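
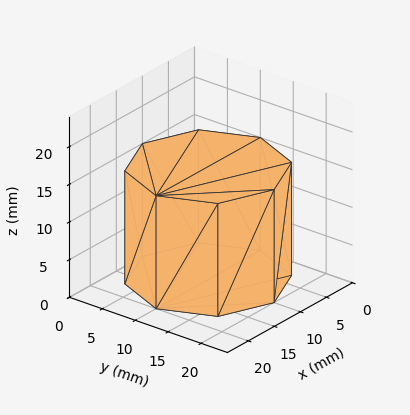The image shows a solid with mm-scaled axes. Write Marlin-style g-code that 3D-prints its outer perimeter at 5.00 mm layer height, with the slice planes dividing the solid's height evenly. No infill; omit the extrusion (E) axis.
Reading the render: the shape is a regular 8-sided prism (a cylinder approximated with 8 flat sides), circumscribed radius ≈ 10 mm, height ≈ 15 mm (dimensions read to the nearest mm from the axis ticks). For the g-code, the solid's height is divided into equal slices at the stated Δz and each level perimeter traced with G1 moves after a G0 lift.

; perimeter-only toolpath
G21 ; units = mm
G90 ; absolute positioning
G28 ; home
; layer 1
G0 Z5.00
G0 X20.00 Y10.00
G1 X17.07 Y17.07
G1 X10.00 Y20.00
G1 X2.93 Y17.07
G1 X0.00 Y10.00
G1 X2.93 Y2.93
G1 X10.00 Y0.00
G1 X17.07 Y2.93
G1 X20.00 Y10.00
; layer 2
G0 Z10.00
G0 X20.00 Y10.00
G1 X17.07 Y17.07
G1 X10.00 Y20.00
G1 X2.93 Y17.07
G1 X0.00 Y10.00
G1 X2.93 Y2.93
G1 X10.00 Y0.00
G1 X17.07 Y2.93
G1 X20.00 Y10.00
; layer 3
G0 Z15.00
G0 X20.00 Y10.00
G1 X17.07 Y17.07
G1 X10.00 Y20.00
G1 X2.93 Y17.07
G1 X0.00 Y10.00
G1 X2.93 Y2.93
G1 X10.00 Y0.00
G1 X17.07 Y2.93
G1 X20.00 Y10.00
M2 ; end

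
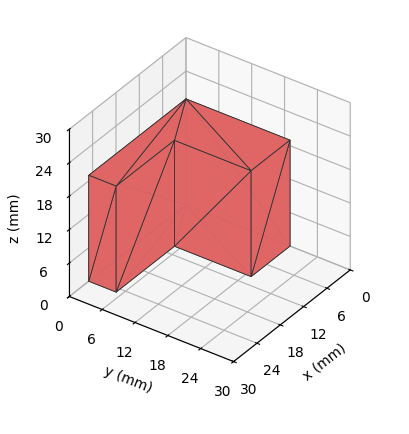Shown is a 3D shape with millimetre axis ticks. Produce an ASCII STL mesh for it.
Reading the render: the shape is an L-shaped prism: outer 25 × 19 mm, arm thicknesses ≈ 5 mm (horizontal) and 10 mm (vertical), extruded 19 mm in z (dimensions read to the nearest mm from the axis ticks). For the STL, each face is triangulated and given an outward normal.

solid part
  facet normal 0.0000 0.0000 -1.0000
    outer loop
      vertex 25.000 5.000 0.000
      vertex 25.000 0.000 0.000
      vertex 0.000 0.000 0.000
    endloop
  endfacet
  facet normal 0.0000 0.0000 -1.0000
    outer loop
      vertex 10.000 5.000 0.000
      vertex 25.000 5.000 0.000
      vertex 0.000 0.000 0.000
    endloop
  endfacet
  facet normal 0.0000 0.0000 -1.0000
    outer loop
      vertex 10.000 19.000 0.000
      vertex 10.000 5.000 0.000
      vertex 0.000 0.000 0.000
    endloop
  endfacet
  facet normal 0.0000 0.0000 -1.0000
    outer loop
      vertex 0.000 19.000 0.000
      vertex 10.000 19.000 0.000
      vertex 0.000 0.000 0.000
    endloop
  endfacet
  facet normal 0.0000 0.0000 1.0000
    outer loop
      vertex 0.000 0.000 19.000
      vertex 25.000 0.000 19.000
      vertex 25.000 5.000 19.000
    endloop
  endfacet
  facet normal 0.0000 0.0000 1.0000
    outer loop
      vertex 0.000 0.000 19.000
      vertex 25.000 5.000 19.000
      vertex 10.000 5.000 19.000
    endloop
  endfacet
  facet normal 0.0000 0.0000 1.0000
    outer loop
      vertex 0.000 0.000 19.000
      vertex 10.000 5.000 19.000
      vertex 10.000 19.000 19.000
    endloop
  endfacet
  facet normal 0.0000 0.0000 1.0000
    outer loop
      vertex 0.000 0.000 19.000
      vertex 10.000 19.000 19.000
      vertex 0.000 19.000 19.000
    endloop
  endfacet
  facet normal 0.0000 -1.0000 0.0000
    outer loop
      vertex 0.000 0.000 0.000
      vertex 25.000 0.000 0.000
      vertex 25.000 0.000 19.000
    endloop
  endfacet
  facet normal 0.0000 -1.0000 0.0000
    outer loop
      vertex 0.000 0.000 0.000
      vertex 25.000 0.000 19.000
      vertex 0.000 0.000 19.000
    endloop
  endfacet
  facet normal 1.0000 0.0000 0.0000
    outer loop
      vertex 25.000 0.000 0.000
      vertex 25.000 5.000 0.000
      vertex 25.000 5.000 19.000
    endloop
  endfacet
  facet normal 1.0000 0.0000 0.0000
    outer loop
      vertex 25.000 0.000 0.000
      vertex 25.000 5.000 19.000
      vertex 25.000 0.000 19.000
    endloop
  endfacet
  facet normal 0.0000 1.0000 0.0000
    outer loop
      vertex 25.000 5.000 0.000
      vertex 10.000 5.000 0.000
      vertex 10.000 5.000 19.000
    endloop
  endfacet
  facet normal 0.0000 1.0000 0.0000
    outer loop
      vertex 25.000 5.000 0.000
      vertex 10.000 5.000 19.000
      vertex 25.000 5.000 19.000
    endloop
  endfacet
  facet normal 1.0000 0.0000 0.0000
    outer loop
      vertex 10.000 5.000 0.000
      vertex 10.000 19.000 0.000
      vertex 10.000 19.000 19.000
    endloop
  endfacet
  facet normal 1.0000 0.0000 0.0000
    outer loop
      vertex 10.000 5.000 0.000
      vertex 10.000 19.000 19.000
      vertex 10.000 5.000 19.000
    endloop
  endfacet
  facet normal 0.0000 1.0000 0.0000
    outer loop
      vertex 10.000 19.000 0.000
      vertex 0.000 19.000 0.000
      vertex 0.000 19.000 19.000
    endloop
  endfacet
  facet normal 0.0000 1.0000 0.0000
    outer loop
      vertex 10.000 19.000 0.000
      vertex 0.000 19.000 19.000
      vertex 10.000 19.000 19.000
    endloop
  endfacet
  facet normal -1.0000 0.0000 0.0000
    outer loop
      vertex 0.000 19.000 0.000
      vertex 0.000 0.000 0.000
      vertex 0.000 0.000 19.000
    endloop
  endfacet
  facet normal -1.0000 0.0000 0.0000
    outer loop
      vertex 0.000 19.000 0.000
      vertex 0.000 0.000 19.000
      vertex 0.000 19.000 19.000
    endloop
  endfacet
endsolid part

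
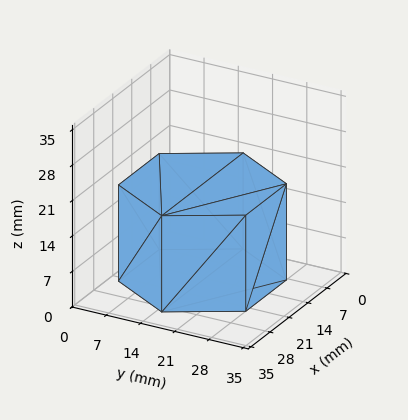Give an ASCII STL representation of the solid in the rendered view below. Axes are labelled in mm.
Reading the render: the shape is a regular 6-sided prism (a cylinder approximated with 6 flat sides), circumscribed radius ≈ 15 mm, height ≈ 19 mm (dimensions read to the nearest mm from the axis ticks). For the STL, each face is triangulated and given an outward normal.

solid part
  facet normal 0.0000 0.0000 -1.0000
    outer loop
      vertex 7.5 28.0 0.0
      vertex 22.5 28.0 0.0
      vertex 30.0 15.0 0.0
    endloop
  endfacet
  facet normal 0.0000 0.0000 -1.0000
    outer loop
      vertex 0.0 15.0 0.0
      vertex 7.5 28.0 0.0
      vertex 30.0 15.0 0.0
    endloop
  endfacet
  facet normal 0.0000 0.0000 -1.0000
    outer loop
      vertex 7.5 2.0 0.0
      vertex 0.0 15.0 0.0
      vertex 30.0 15.0 0.0
    endloop
  endfacet
  facet normal 0.0000 0.0000 -1.0000
    outer loop
      vertex 22.5 2.0 0.0
      vertex 7.5 2.0 0.0
      vertex 30.0 15.0 0.0
    endloop
  endfacet
  facet normal 0.0000 0.0000 1.0000
    outer loop
      vertex 30.0 15.0 19.0
      vertex 22.5 28.0 19.0
      vertex 7.5 28.0 19.0
    endloop
  endfacet
  facet normal 0.0000 0.0000 1.0000
    outer loop
      vertex 30.0 15.0 19.0
      vertex 7.5 28.0 19.0
      vertex 0.0 15.0 19.0
    endloop
  endfacet
  facet normal 0.0000 0.0000 1.0000
    outer loop
      vertex 30.0 15.0 19.0
      vertex 0.0 15.0 19.0
      vertex 7.5 2.0 19.0
    endloop
  endfacet
  facet normal 0.0000 0.0000 1.0000
    outer loop
      vertex 30.0 15.0 19.0
      vertex 7.5 2.0 19.0
      vertex 22.5 2.0 19.0
    endloop
  endfacet
  facet normal 0.8662 0.4997 0.0000
    outer loop
      vertex 30.0 15.0 0.0
      vertex 22.5 28.0 0.0
      vertex 22.5 28.0 19.0
    endloop
  endfacet
  facet normal 0.8662 0.4997 0.0000
    outer loop
      vertex 30.0 15.0 0.0
      vertex 22.5 28.0 19.0
      vertex 30.0 15.0 19.0
    endloop
  endfacet
  facet normal 0.0000 1.0000 0.0000
    outer loop
      vertex 22.5 28.0 0.0
      vertex 7.5 28.0 0.0
      vertex 7.5 28.0 19.0
    endloop
  endfacet
  facet normal 0.0000 1.0000 0.0000
    outer loop
      vertex 22.5 28.0 0.0
      vertex 7.5 28.0 19.0
      vertex 22.5 28.0 19.0
    endloop
  endfacet
  facet normal -0.8662 0.4997 0.0000
    outer loop
      vertex 7.5 28.0 0.0
      vertex 0.0 15.0 0.0
      vertex 0.0 15.0 19.0
    endloop
  endfacet
  facet normal -0.8662 0.4997 0.0000
    outer loop
      vertex 7.5 28.0 0.0
      vertex 0.0 15.0 19.0
      vertex 7.5 28.0 19.0
    endloop
  endfacet
  facet normal -0.8662 -0.4997 0.0000
    outer loop
      vertex 0.0 15.0 0.0
      vertex 7.5 2.0 0.0
      vertex 7.5 2.0 19.0
    endloop
  endfacet
  facet normal -0.8662 -0.4997 0.0000
    outer loop
      vertex 0.0 15.0 0.0
      vertex 7.5 2.0 19.0
      vertex 0.0 15.0 19.0
    endloop
  endfacet
  facet normal 0.0000 -1.0000 0.0000
    outer loop
      vertex 7.5 2.0 0.0
      vertex 22.5 2.0 0.0
      vertex 22.5 2.0 19.0
    endloop
  endfacet
  facet normal 0.0000 -1.0000 0.0000
    outer loop
      vertex 7.5 2.0 0.0
      vertex 22.5 2.0 19.0
      vertex 7.5 2.0 19.0
    endloop
  endfacet
  facet normal 0.8662 -0.4997 0.0000
    outer loop
      vertex 22.5 2.0 0.0
      vertex 30.0 15.0 0.0
      vertex 30.0 15.0 19.0
    endloop
  endfacet
  facet normal 0.8662 -0.4997 0.0000
    outer loop
      vertex 22.5 2.0 0.0
      vertex 30.0 15.0 19.0
      vertex 22.5 2.0 19.0
    endloop
  endfacet
endsolid part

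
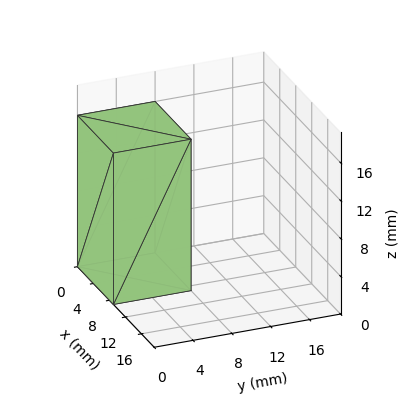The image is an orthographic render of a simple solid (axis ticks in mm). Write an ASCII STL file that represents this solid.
Reading the render: the shape is a rectangular box, roughly 9 × 8 mm footprint and 16 mm tall (dimensions read to the nearest mm from the axis ticks). For the STL, each face is triangulated and given an outward normal.

solid part
  facet normal 0.0000 0.0000 -1.0000
    outer loop
      vertex 9.000 8.000 0.000
      vertex 9.000 0.000 0.000
      vertex 0.000 0.000 0.000
    endloop
  endfacet
  facet normal 0.0000 0.0000 -1.0000
    outer loop
      vertex 0.000 8.000 0.000
      vertex 9.000 8.000 0.000
      vertex 0.000 0.000 0.000
    endloop
  endfacet
  facet normal 0.0000 0.0000 1.0000
    outer loop
      vertex 0.000 0.000 16.000
      vertex 9.000 0.000 16.000
      vertex 9.000 8.000 16.000
    endloop
  endfacet
  facet normal 0.0000 0.0000 1.0000
    outer loop
      vertex 0.000 0.000 16.000
      vertex 9.000 8.000 16.000
      vertex 0.000 8.000 16.000
    endloop
  endfacet
  facet normal 0.0000 -1.0000 0.0000
    outer loop
      vertex 0.000 0.000 0.000
      vertex 9.000 0.000 0.000
      vertex 9.000 0.000 16.000
    endloop
  endfacet
  facet normal 0.0000 -1.0000 0.0000
    outer loop
      vertex 0.000 0.000 0.000
      vertex 9.000 0.000 16.000
      vertex 0.000 0.000 16.000
    endloop
  endfacet
  facet normal 0.0000 1.0000 0.0000
    outer loop
      vertex 9.000 8.000 16.000
      vertex 9.000 8.000 0.000
      vertex 0.000 8.000 0.000
    endloop
  endfacet
  facet normal 0.0000 1.0000 0.0000
    outer loop
      vertex 0.000 8.000 16.000
      vertex 9.000 8.000 16.000
      vertex 0.000 8.000 0.000
    endloop
  endfacet
  facet normal -1.0000 0.0000 0.0000
    outer loop
      vertex 0.000 8.000 16.000
      vertex 0.000 8.000 0.000
      vertex 0.000 0.000 0.000
    endloop
  endfacet
  facet normal -1.0000 0.0000 0.0000
    outer loop
      vertex 0.000 0.000 16.000
      vertex 0.000 8.000 16.000
      vertex 0.000 0.000 0.000
    endloop
  endfacet
  facet normal 1.0000 0.0000 0.0000
    outer loop
      vertex 9.000 0.000 0.000
      vertex 9.000 8.000 0.000
      vertex 9.000 8.000 16.000
    endloop
  endfacet
  facet normal 1.0000 0.0000 0.0000
    outer loop
      vertex 9.000 0.000 0.000
      vertex 9.000 8.000 16.000
      vertex 9.000 0.000 16.000
    endloop
  endfacet
endsolid part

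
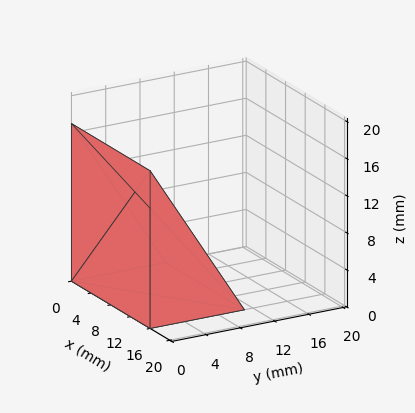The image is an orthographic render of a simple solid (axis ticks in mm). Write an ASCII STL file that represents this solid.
Reading the render: the shape is a wedge (ramp): 16 × 11 mm base, rising to 17 mm along the y=0 edge and sloping linearly to z=0 at y=11 (dimensions read to the nearest mm from the axis ticks). For the STL, each face is triangulated and given an outward normal.

solid part
  facet normal 0.0000 0.0000 -1.0000
    outer loop
      vertex 16.000 11.000 0.000
      vertex 16.000 0.000 0.000
      vertex 0.000 0.000 0.000
    endloop
  endfacet
  facet normal 0.0000 0.0000 -1.0000
    outer loop
      vertex 0.000 11.000 0.000
      vertex 16.000 11.000 0.000
      vertex 0.000 0.000 0.000
    endloop
  endfacet
  facet normal 0.0000 -1.0000 0.0000
    outer loop
      vertex 0.000 0.000 0.000
      vertex 16.000 0.000 0.000
      vertex 16.000 0.000 17.000
    endloop
  endfacet
  facet normal 0.0000 -1.0000 0.0000
    outer loop
      vertex 0.000 0.000 0.000
      vertex 16.000 0.000 17.000
      vertex 0.000 0.000 17.000
    endloop
  endfacet
  facet normal 0.0000 0.8396 0.5433
    outer loop
      vertex 0.000 0.000 17.000
      vertex 16.000 0.000 17.000
      vertex 16.000 11.000 0.000
    endloop
  endfacet
  facet normal 0.0000 0.8396 0.5433
    outer loop
      vertex 0.000 0.000 17.000
      vertex 16.000 11.000 0.000
      vertex 0.000 11.000 0.000
    endloop
  endfacet
  facet normal -1.0000 0.0000 0.0000
    outer loop
      vertex 0.000 0.000 17.000
      vertex 0.000 11.000 0.000
      vertex 0.000 0.000 0.000
    endloop
  endfacet
  facet normal 1.0000 0.0000 0.0000
    outer loop
      vertex 16.000 0.000 0.000
      vertex 16.000 11.000 0.000
      vertex 16.000 0.000 17.000
    endloop
  endfacet
endsolid part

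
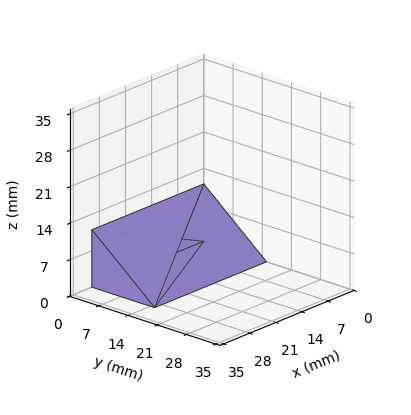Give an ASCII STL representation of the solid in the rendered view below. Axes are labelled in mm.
Reading the render: the shape is a wedge (ramp): 30 × 15 mm base, rising to 11 mm along the y=0 edge and sloping linearly to z=0 at y=15 (dimensions read to the nearest mm from the axis ticks). For the STL, each face is triangulated and given an outward normal.

solid part
  facet normal 0.0000 0.0000 -1.0000
    outer loop
      vertex 30.00 15.00 0.00
      vertex 30.00 0.00 0.00
      vertex 0.00 0.00 0.00
    endloop
  endfacet
  facet normal 0.0000 0.0000 -1.0000
    outer loop
      vertex 0.00 15.00 0.00
      vertex 30.00 15.00 0.00
      vertex 0.00 0.00 0.00
    endloop
  endfacet
  facet normal 0.0000 -1.0000 0.0000
    outer loop
      vertex 0.00 0.00 0.00
      vertex 30.00 0.00 0.00
      vertex 30.00 0.00 11.00
    endloop
  endfacet
  facet normal 0.0000 -1.0000 0.0000
    outer loop
      vertex 0.00 0.00 0.00
      vertex 30.00 0.00 11.00
      vertex 0.00 0.00 11.00
    endloop
  endfacet
  facet normal 0.0000 0.5914 0.8064
    outer loop
      vertex 0.00 0.00 11.00
      vertex 30.00 0.00 11.00
      vertex 30.00 15.00 0.00
    endloop
  endfacet
  facet normal 0.0000 0.5914 0.8064
    outer loop
      vertex 0.00 0.00 11.00
      vertex 30.00 15.00 0.00
      vertex 0.00 15.00 0.00
    endloop
  endfacet
  facet normal -1.0000 0.0000 0.0000
    outer loop
      vertex 0.00 0.00 11.00
      vertex 0.00 15.00 0.00
      vertex 0.00 0.00 0.00
    endloop
  endfacet
  facet normal 1.0000 0.0000 0.0000
    outer loop
      vertex 30.00 0.00 0.00
      vertex 30.00 15.00 0.00
      vertex 30.00 0.00 11.00
    endloop
  endfacet
endsolid part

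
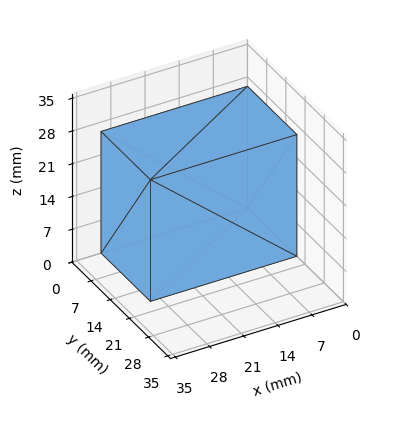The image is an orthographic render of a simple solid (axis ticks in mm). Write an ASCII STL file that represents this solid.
Reading the render: the shape is a rectangular box, roughly 30 × 18 mm footprint and 26 mm tall (dimensions read to the nearest mm from the axis ticks). For the STL, each face is triangulated and given an outward normal.

solid part
  facet normal 0.0000 0.0000 -1.0000
    outer loop
      vertex 30.000 18.000 0.000
      vertex 30.000 0.000 0.000
      vertex 0.000 0.000 0.000
    endloop
  endfacet
  facet normal 0.0000 0.0000 -1.0000
    outer loop
      vertex 0.000 18.000 0.000
      vertex 30.000 18.000 0.000
      vertex 0.000 0.000 0.000
    endloop
  endfacet
  facet normal 0.0000 0.0000 1.0000
    outer loop
      vertex 0.000 0.000 26.000
      vertex 30.000 0.000 26.000
      vertex 30.000 18.000 26.000
    endloop
  endfacet
  facet normal 0.0000 0.0000 1.0000
    outer loop
      vertex 0.000 0.000 26.000
      vertex 30.000 18.000 26.000
      vertex 0.000 18.000 26.000
    endloop
  endfacet
  facet normal 0.0000 -1.0000 0.0000
    outer loop
      vertex 0.000 0.000 0.000
      vertex 30.000 0.000 0.000
      vertex 30.000 0.000 26.000
    endloop
  endfacet
  facet normal 0.0000 -1.0000 0.0000
    outer loop
      vertex 0.000 0.000 0.000
      vertex 30.000 0.000 26.000
      vertex 0.000 0.000 26.000
    endloop
  endfacet
  facet normal 0.0000 1.0000 0.0000
    outer loop
      vertex 30.000 18.000 26.000
      vertex 30.000 18.000 0.000
      vertex 0.000 18.000 0.000
    endloop
  endfacet
  facet normal 0.0000 1.0000 0.0000
    outer loop
      vertex 0.000 18.000 26.000
      vertex 30.000 18.000 26.000
      vertex 0.000 18.000 0.000
    endloop
  endfacet
  facet normal -1.0000 0.0000 0.0000
    outer loop
      vertex 0.000 18.000 26.000
      vertex 0.000 18.000 0.000
      vertex 0.000 0.000 0.000
    endloop
  endfacet
  facet normal -1.0000 0.0000 0.0000
    outer loop
      vertex 0.000 0.000 26.000
      vertex 0.000 18.000 26.000
      vertex 0.000 0.000 0.000
    endloop
  endfacet
  facet normal 1.0000 0.0000 0.0000
    outer loop
      vertex 30.000 0.000 0.000
      vertex 30.000 18.000 0.000
      vertex 30.000 18.000 26.000
    endloop
  endfacet
  facet normal 1.0000 0.0000 0.0000
    outer loop
      vertex 30.000 0.000 0.000
      vertex 30.000 18.000 26.000
      vertex 30.000 0.000 26.000
    endloop
  endfacet
endsolid part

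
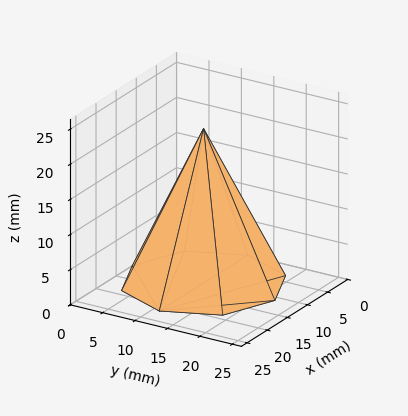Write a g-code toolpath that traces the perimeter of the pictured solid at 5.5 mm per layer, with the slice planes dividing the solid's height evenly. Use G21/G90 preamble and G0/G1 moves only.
Reading the render: the shape is a regular 8-sided pyramid, base circumscribed radius ≈ 11 mm, apex at z ≈ 22 mm (dimensions read to the nearest mm from the axis ticks). For the g-code, the solid's height is divided into equal slices at the stated Δz and each level perimeter traced with G1 moves after a G0 lift.

; perimeter-only toolpath
G21 ; units = mm
G90 ; absolute positioning
G28 ; home
; layer 1
G0 Z5.5
G0 X19.2 Y11.0
G1 X16.9 Y16.9
G1 X11.0 Y19.2
G1 X5.2 Y16.9
G1 X2.8 Y11.0
G1 X5.2 Y5.2
G1 X11.0 Y2.8
G1 X16.9 Y5.2
G1 X19.2 Y11.0
; layer 2
G0 Z11.0
G0 X16.5 Y11.0
G1 X14.9 Y14.9
G1 X11.0 Y16.5
G1 X7.1 Y14.9
G1 X5.5 Y11.0
G1 X7.1 Y7.1
G1 X11.0 Y5.5
G1 X14.9 Y7.1
G1 X16.5 Y11.0
; layer 3
G0 Z16.5
G0 X13.8 Y11.0
G1 X12.9 Y12.9
G1 X11.0 Y13.8
G1 X9.1 Y12.9
G1 X8.2 Y11.0
G1 X9.1 Y9.1
G1 X11.0 Y8.2
G1 X12.9 Y9.1
G1 X13.8 Y11.0
M2 ; end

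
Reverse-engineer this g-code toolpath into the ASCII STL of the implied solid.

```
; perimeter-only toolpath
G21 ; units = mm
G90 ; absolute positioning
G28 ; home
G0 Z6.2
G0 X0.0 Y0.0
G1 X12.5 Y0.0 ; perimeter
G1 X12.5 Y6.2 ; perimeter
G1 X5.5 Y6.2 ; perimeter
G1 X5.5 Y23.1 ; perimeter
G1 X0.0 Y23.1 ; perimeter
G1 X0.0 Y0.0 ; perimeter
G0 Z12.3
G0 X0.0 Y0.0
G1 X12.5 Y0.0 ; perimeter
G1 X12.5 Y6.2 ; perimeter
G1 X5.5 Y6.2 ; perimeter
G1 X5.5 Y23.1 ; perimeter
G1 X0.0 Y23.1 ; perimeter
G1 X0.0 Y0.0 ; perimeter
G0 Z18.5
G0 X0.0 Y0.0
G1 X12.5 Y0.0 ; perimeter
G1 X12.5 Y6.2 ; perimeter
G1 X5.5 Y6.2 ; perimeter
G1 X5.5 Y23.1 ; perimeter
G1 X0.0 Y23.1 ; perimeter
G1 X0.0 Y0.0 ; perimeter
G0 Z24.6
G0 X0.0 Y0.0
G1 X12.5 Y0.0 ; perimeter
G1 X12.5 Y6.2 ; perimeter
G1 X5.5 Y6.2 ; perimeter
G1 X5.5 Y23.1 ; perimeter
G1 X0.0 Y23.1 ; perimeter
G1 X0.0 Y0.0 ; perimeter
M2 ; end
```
solid part
  facet normal 0.0000 0.0000 -1.0000
    outer loop
      vertex 12.5 6.2 0.0
      vertex 12.5 0.0 0.0
      vertex 0.0 0.0 0.0
    endloop
  endfacet
  facet normal 0.0000 0.0000 -1.0000
    outer loop
      vertex 5.5 6.2 0.0
      vertex 12.5 6.2 0.0
      vertex 0.0 0.0 0.0
    endloop
  endfacet
  facet normal 0.0000 0.0000 -1.0000
    outer loop
      vertex 5.5 23.1 0.0
      vertex 5.5 6.2 0.0
      vertex 0.0 0.0 0.0
    endloop
  endfacet
  facet normal 0.0000 0.0000 -1.0000
    outer loop
      vertex 0.0 23.1 0.0
      vertex 5.5 23.1 0.0
      vertex 0.0 0.0 0.0
    endloop
  endfacet
  facet normal 0.0000 0.0000 1.0000
    outer loop
      vertex 0.0 0.0 24.6
      vertex 12.5 0.0 24.6
      vertex 12.5 6.2 24.6
    endloop
  endfacet
  facet normal 0.0000 0.0000 1.0000
    outer loop
      vertex 0.0 0.0 24.6
      vertex 12.5 6.2 24.6
      vertex 5.5 6.2 24.6
    endloop
  endfacet
  facet normal 0.0000 0.0000 1.0000
    outer loop
      vertex 0.0 0.0 24.6
      vertex 5.5 6.2 24.6
      vertex 5.5 23.1 24.6
    endloop
  endfacet
  facet normal 0.0000 0.0000 1.0000
    outer loop
      vertex 0.0 0.0 24.6
      vertex 5.5 23.1 24.6
      vertex 0.0 23.1 24.6
    endloop
  endfacet
  facet normal 0.0000 -1.0000 0.0000
    outer loop
      vertex 0.0 0.0 0.0
      vertex 12.5 0.0 0.0
      vertex 12.5 0.0 24.6
    endloop
  endfacet
  facet normal 0.0000 -1.0000 0.0000
    outer loop
      vertex 0.0 0.0 0.0
      vertex 12.5 0.0 24.6
      vertex 0.0 0.0 24.6
    endloop
  endfacet
  facet normal 1.0000 0.0000 0.0000
    outer loop
      vertex 12.5 0.0 0.0
      vertex 12.5 6.2 0.0
      vertex 12.5 6.2 24.6
    endloop
  endfacet
  facet normal 1.0000 0.0000 0.0000
    outer loop
      vertex 12.5 0.0 0.0
      vertex 12.5 6.2 24.6
      vertex 12.5 0.0 24.6
    endloop
  endfacet
  facet normal 0.0000 1.0000 0.0000
    outer loop
      vertex 12.5 6.2 0.0
      vertex 5.5 6.2 0.0
      vertex 5.5 6.2 24.6
    endloop
  endfacet
  facet normal 0.0000 1.0000 0.0000
    outer loop
      vertex 12.5 6.2 0.0
      vertex 5.5 6.2 24.6
      vertex 12.5 6.2 24.6
    endloop
  endfacet
  facet normal 1.0000 0.0000 0.0000
    outer loop
      vertex 5.5 6.2 0.0
      vertex 5.5 23.1 0.0
      vertex 5.5 23.1 24.6
    endloop
  endfacet
  facet normal 1.0000 0.0000 0.0000
    outer loop
      vertex 5.5 6.2 0.0
      vertex 5.5 23.1 24.6
      vertex 5.5 6.2 24.6
    endloop
  endfacet
  facet normal 0.0000 1.0000 0.0000
    outer loop
      vertex 5.5 23.1 0.0
      vertex 0.0 23.1 0.0
      vertex 0.0 23.1 24.6
    endloop
  endfacet
  facet normal 0.0000 1.0000 0.0000
    outer loop
      vertex 5.5 23.1 0.0
      vertex 0.0 23.1 24.6
      vertex 5.5 23.1 24.6
    endloop
  endfacet
  facet normal -1.0000 0.0000 0.0000
    outer loop
      vertex 0.0 23.1 0.0
      vertex 0.0 0.0 0.0
      vertex 0.0 0.0 24.6
    endloop
  endfacet
  facet normal -1.0000 0.0000 0.0000
    outer loop
      vertex 0.0 23.1 0.0
      vertex 0.0 0.0 24.6
      vertex 0.0 23.1 24.6
    endloop
  endfacet
endsolid part

The G0 Z moves step by Δz≈6.2 mm. Every layer's G1 loop is the same polygon, so the solid is a straight extrusion of it from z=0 to z≈24.6. Closing with flat bottom and top caps and triangulating gives 20 facets — an L-shaped prism: outer 12.5 × 23.1 mm, arm thicknesses ≈ 6.2 mm (horizontal) and 5.5 mm (vertical), extruded 24.6 mm in z.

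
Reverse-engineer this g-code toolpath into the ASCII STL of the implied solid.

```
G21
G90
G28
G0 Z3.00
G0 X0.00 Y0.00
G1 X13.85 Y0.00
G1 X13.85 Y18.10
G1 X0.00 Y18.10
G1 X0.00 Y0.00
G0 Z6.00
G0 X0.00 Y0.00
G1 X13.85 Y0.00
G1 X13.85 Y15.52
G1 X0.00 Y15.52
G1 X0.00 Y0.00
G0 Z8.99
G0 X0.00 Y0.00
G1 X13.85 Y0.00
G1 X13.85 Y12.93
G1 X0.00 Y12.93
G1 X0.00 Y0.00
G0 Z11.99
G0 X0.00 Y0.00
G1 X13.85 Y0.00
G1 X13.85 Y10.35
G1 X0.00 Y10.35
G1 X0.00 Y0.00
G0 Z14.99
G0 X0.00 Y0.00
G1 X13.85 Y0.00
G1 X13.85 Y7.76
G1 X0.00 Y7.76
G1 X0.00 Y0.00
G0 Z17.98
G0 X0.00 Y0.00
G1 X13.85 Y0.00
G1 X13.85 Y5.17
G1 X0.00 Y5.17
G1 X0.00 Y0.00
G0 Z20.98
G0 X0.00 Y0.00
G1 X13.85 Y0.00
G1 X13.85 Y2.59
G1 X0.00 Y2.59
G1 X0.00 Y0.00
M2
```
solid part
  facet normal 0.0000 0.0000 -1.0000
    outer loop
      vertex 13.85 20.69 0.00
      vertex 13.85 0.00 0.00
      vertex 0.00 0.00 0.00
    endloop
  endfacet
  facet normal 0.0000 0.0000 -1.0000
    outer loop
      vertex 0.00 20.69 0.00
      vertex 13.85 20.69 0.00
      vertex 0.00 0.00 0.00
    endloop
  endfacet
  facet normal 0.0000 -1.0000 0.0000
    outer loop
      vertex 0.00 0.00 0.00
      vertex 13.85 0.00 0.00
      vertex 13.85 0.00 23.98
    endloop
  endfacet
  facet normal 0.0000 -1.0000 0.0000
    outer loop
      vertex 0.00 0.00 0.00
      vertex 13.85 0.00 23.98
      vertex 0.00 0.00 23.98
    endloop
  endfacet
  facet normal 0.0000 0.7571 0.6533
    outer loop
      vertex 0.00 0.00 23.98
      vertex 13.85 0.00 23.98
      vertex 13.85 20.69 0.00
    endloop
  endfacet
  facet normal 0.0000 0.7571 0.6533
    outer loop
      vertex 0.00 0.00 23.98
      vertex 13.85 20.69 0.00
      vertex 0.00 20.69 0.00
    endloop
  endfacet
  facet normal -1.0000 0.0000 0.0000
    outer loop
      vertex 0.00 0.00 23.98
      vertex 0.00 20.69 0.00
      vertex 0.00 0.00 0.00
    endloop
  endfacet
  facet normal 1.0000 0.0000 0.0000
    outer loop
      vertex 13.85 0.00 0.00
      vertex 13.85 20.69 0.00
      vertex 13.85 0.00 23.98
    endloop
  endfacet
endsolid part

The G0 Z moves step by Δz≈3.00 mm. The G1 loops shrink linearly with z, so the solid tapers from its base footprint up to z≈24. Closing with a flat bottom cap and the tapered top and triangulating gives 8 facets — a wedge (ramp): 13.8 × 20.7 mm base, rising to 24 mm along the y=0 edge and sloping linearly to z=0 at y=20.7.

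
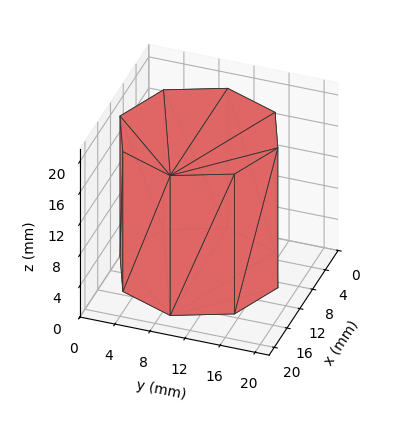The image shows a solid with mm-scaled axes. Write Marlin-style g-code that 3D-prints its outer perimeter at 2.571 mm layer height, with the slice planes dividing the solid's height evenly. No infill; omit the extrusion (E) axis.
Reading the render: the shape is a regular 8-sided prism (a cylinder approximated with 8 flat sides), circumscribed radius ≈ 9 mm, height ≈ 18 mm (dimensions read to the nearest mm from the axis ticks). For the g-code, the solid's height is divided into equal slices at the stated Δz and each level perimeter traced with G1 moves after a G0 lift.

; perimeter-only toolpath
G21 ; units = mm
G90 ; absolute positioning
G28 ; home
; layer 1
G0 Z2.571
G0 X18.000 Y9.000
G1 X15.364 Y15.364
G1 X9.000 Y18.000
G1 X2.636 Y15.364
G1 X0.000 Y9.000
G1 X2.636 Y2.636
G1 X9.000 Y0.000
G1 X15.364 Y2.636
G1 X18.000 Y9.000
; layer 2
G0 Z5.143
G0 X18.000 Y9.000
G1 X15.364 Y15.364
G1 X9.000 Y18.000
G1 X2.636 Y15.364
G1 X0.000 Y9.000
G1 X2.636 Y2.636
G1 X9.000 Y0.000
G1 X15.364 Y2.636
G1 X18.000 Y9.000
; layer 3
G0 Z7.714
G0 X18.000 Y9.000
G1 X15.364 Y15.364
G1 X9.000 Y18.000
G1 X2.636 Y15.364
G1 X0.000 Y9.000
G1 X2.636 Y2.636
G1 X9.000 Y0.000
G1 X15.364 Y2.636
G1 X18.000 Y9.000
; layer 4
G0 Z10.286
G0 X18.000 Y9.000
G1 X15.364 Y15.364
G1 X9.000 Y18.000
G1 X2.636 Y15.364
G1 X0.000 Y9.000
G1 X2.636 Y2.636
G1 X9.000 Y0.000
G1 X15.364 Y2.636
G1 X18.000 Y9.000
; layer 5
G0 Z12.857
G0 X18.000 Y9.000
G1 X15.364 Y15.364
G1 X9.000 Y18.000
G1 X2.636 Y15.364
G1 X0.000 Y9.000
G1 X2.636 Y2.636
G1 X9.000 Y0.000
G1 X15.364 Y2.636
G1 X18.000 Y9.000
; layer 6
G0 Z15.429
G0 X18.000 Y9.000
G1 X15.364 Y15.364
G1 X9.000 Y18.000
G1 X2.636 Y15.364
G1 X0.000 Y9.000
G1 X2.636 Y2.636
G1 X9.000 Y0.000
G1 X15.364 Y2.636
G1 X18.000 Y9.000
; layer 7
G0 Z18.000
G0 X18.000 Y9.000
G1 X15.364 Y15.364
G1 X9.000 Y18.000
G1 X2.636 Y15.364
G1 X0.000 Y9.000
G1 X2.636 Y2.636
G1 X9.000 Y0.000
G1 X15.364 Y2.636
G1 X18.000 Y9.000
M2 ; end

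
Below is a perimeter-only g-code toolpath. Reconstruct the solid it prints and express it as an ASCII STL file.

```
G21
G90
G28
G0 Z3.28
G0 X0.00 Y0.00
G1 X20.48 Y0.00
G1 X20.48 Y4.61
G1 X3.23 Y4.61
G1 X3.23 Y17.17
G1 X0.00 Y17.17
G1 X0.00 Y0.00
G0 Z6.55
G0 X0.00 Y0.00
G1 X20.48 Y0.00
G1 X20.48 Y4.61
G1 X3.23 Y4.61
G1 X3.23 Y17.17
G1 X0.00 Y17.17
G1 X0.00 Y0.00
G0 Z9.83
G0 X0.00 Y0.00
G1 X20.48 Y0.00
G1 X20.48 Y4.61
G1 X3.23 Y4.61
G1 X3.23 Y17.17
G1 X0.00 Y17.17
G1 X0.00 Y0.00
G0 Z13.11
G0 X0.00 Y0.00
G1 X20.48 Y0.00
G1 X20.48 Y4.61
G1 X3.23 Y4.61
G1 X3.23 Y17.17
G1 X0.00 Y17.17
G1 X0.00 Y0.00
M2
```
solid part
  facet normal 0.0000 0.0000 -1.0000
    outer loop
      vertex 20.48 4.61 0.00
      vertex 20.48 0.00 0.00
      vertex 0.00 0.00 0.00
    endloop
  endfacet
  facet normal 0.0000 0.0000 -1.0000
    outer loop
      vertex 3.23 4.61 0.00
      vertex 20.48 4.61 0.00
      vertex 0.00 0.00 0.00
    endloop
  endfacet
  facet normal 0.0000 0.0000 -1.0000
    outer loop
      vertex 3.23 17.17 0.00
      vertex 3.23 4.61 0.00
      vertex 0.00 0.00 0.00
    endloop
  endfacet
  facet normal 0.0000 0.0000 -1.0000
    outer loop
      vertex 0.00 17.17 0.00
      vertex 3.23 17.17 0.00
      vertex 0.00 0.00 0.00
    endloop
  endfacet
  facet normal 0.0000 0.0000 1.0000
    outer loop
      vertex 0.00 0.00 13.11
      vertex 20.48 0.00 13.11
      vertex 20.48 4.61 13.11
    endloop
  endfacet
  facet normal 0.0000 0.0000 1.0000
    outer loop
      vertex 0.00 0.00 13.11
      vertex 20.48 4.61 13.11
      vertex 3.23 4.61 13.11
    endloop
  endfacet
  facet normal 0.0000 0.0000 1.0000
    outer loop
      vertex 0.00 0.00 13.11
      vertex 3.23 4.61 13.11
      vertex 3.23 17.17 13.11
    endloop
  endfacet
  facet normal 0.0000 0.0000 1.0000
    outer loop
      vertex 0.00 0.00 13.11
      vertex 3.23 17.17 13.11
      vertex 0.00 17.17 13.11
    endloop
  endfacet
  facet normal 0.0000 -1.0000 0.0000
    outer loop
      vertex 0.00 0.00 0.00
      vertex 20.48 0.00 0.00
      vertex 20.48 0.00 13.11
    endloop
  endfacet
  facet normal 0.0000 -1.0000 0.0000
    outer loop
      vertex 0.00 0.00 0.00
      vertex 20.48 0.00 13.11
      vertex 0.00 0.00 13.11
    endloop
  endfacet
  facet normal 1.0000 0.0000 0.0000
    outer loop
      vertex 20.48 0.00 0.00
      vertex 20.48 4.61 0.00
      vertex 20.48 4.61 13.11
    endloop
  endfacet
  facet normal 1.0000 0.0000 0.0000
    outer loop
      vertex 20.48 0.00 0.00
      vertex 20.48 4.61 13.11
      vertex 20.48 0.00 13.11
    endloop
  endfacet
  facet normal 0.0000 1.0000 0.0000
    outer loop
      vertex 20.48 4.61 0.00
      vertex 3.23 4.61 0.00
      vertex 3.23 4.61 13.11
    endloop
  endfacet
  facet normal 0.0000 1.0000 0.0000
    outer loop
      vertex 20.48 4.61 0.00
      vertex 3.23 4.61 13.11
      vertex 20.48 4.61 13.11
    endloop
  endfacet
  facet normal 1.0000 0.0000 0.0000
    outer loop
      vertex 3.23 4.61 0.00
      vertex 3.23 17.17 0.00
      vertex 3.23 17.17 13.11
    endloop
  endfacet
  facet normal 1.0000 0.0000 0.0000
    outer loop
      vertex 3.23 4.61 0.00
      vertex 3.23 17.17 13.11
      vertex 3.23 4.61 13.11
    endloop
  endfacet
  facet normal 0.0000 1.0000 0.0000
    outer loop
      vertex 3.23 17.17 0.00
      vertex 0.00 17.17 0.00
      vertex 0.00 17.17 13.11
    endloop
  endfacet
  facet normal 0.0000 1.0000 0.0000
    outer loop
      vertex 3.23 17.17 0.00
      vertex 0.00 17.17 13.11
      vertex 3.23 17.17 13.11
    endloop
  endfacet
  facet normal -1.0000 0.0000 0.0000
    outer loop
      vertex 0.00 17.17 0.00
      vertex 0.00 0.00 0.00
      vertex 0.00 0.00 13.11
    endloop
  endfacet
  facet normal -1.0000 0.0000 0.0000
    outer loop
      vertex 0.00 17.17 0.00
      vertex 0.00 0.00 13.11
      vertex 0.00 17.17 13.11
    endloop
  endfacet
endsolid part

The G0 Z moves step by Δz≈3.28 mm. Every layer's G1 loop is the same polygon, so the solid is a straight extrusion of it from z=0 to z≈13.1. Closing with flat bottom and top caps and triangulating gives 20 facets — an L-shaped prism: outer 20.5 × 17.2 mm, arm thicknesses ≈ 4.61 mm (horizontal) and 3.23 mm (vertical), extruded 13.1 mm in z.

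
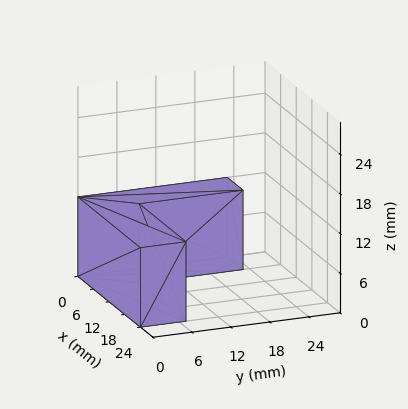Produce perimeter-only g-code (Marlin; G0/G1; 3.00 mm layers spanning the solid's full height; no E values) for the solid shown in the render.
Reading the render: the shape is an L-shaped prism: outer 24 × 23 mm, arm thicknesses ≈ 7 mm (horizontal) and 6 mm (vertical), extruded 12 mm in z (dimensions read to the nearest mm from the axis ticks). For the g-code, the solid's height is divided into equal slices at the stated Δz and each level perimeter traced with G1 moves after a G0 lift.

; perimeter-only toolpath
G21 ; units = mm
G90 ; absolute positioning
G28 ; home
; layer 1
G0 Z3.00
G0 X0.00 Y0.00
G1 X24.00 Y0.00
G1 X24.00 Y7.00
G1 X6.00 Y7.00
G1 X6.00 Y23.00
G1 X0.00 Y23.00
G1 X0.00 Y0.00
; layer 2
G0 Z6.00
G0 X0.00 Y0.00
G1 X24.00 Y0.00
G1 X24.00 Y7.00
G1 X6.00 Y7.00
G1 X6.00 Y23.00
G1 X0.00 Y23.00
G1 X0.00 Y0.00
; layer 3
G0 Z9.00
G0 X0.00 Y0.00
G1 X24.00 Y0.00
G1 X24.00 Y7.00
G1 X6.00 Y7.00
G1 X6.00 Y23.00
G1 X0.00 Y23.00
G1 X0.00 Y0.00
; layer 4
G0 Z12.00
G0 X0.00 Y0.00
G1 X24.00 Y0.00
G1 X24.00 Y7.00
G1 X6.00 Y7.00
G1 X6.00 Y23.00
G1 X0.00 Y23.00
G1 X0.00 Y0.00
M2 ; end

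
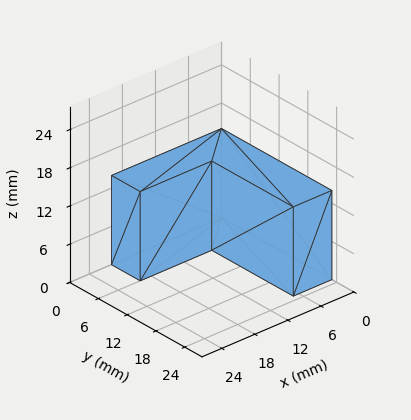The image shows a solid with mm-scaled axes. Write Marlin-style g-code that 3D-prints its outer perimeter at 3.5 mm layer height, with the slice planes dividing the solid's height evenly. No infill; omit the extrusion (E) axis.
Reading the render: the shape is an L-shaped prism: outer 20 × 23 mm, arm thicknesses ≈ 6 mm (horizontal) and 7 mm (vertical), extruded 14 mm in z (dimensions read to the nearest mm from the axis ticks). For the g-code, the solid's height is divided into equal slices at the stated Δz and each level perimeter traced with G1 moves after a G0 lift.

; perimeter-only toolpath
G21 ; units = mm
G90 ; absolute positioning
G28 ; home
; layer 1
G0 Z3.5
G0 X0.0 Y0.0
G1 X20.0 Y0.0
G1 X20.0 Y6.0
G1 X7.0 Y6.0
G1 X7.0 Y23.0
G1 X0.0 Y23.0
G1 X0.0 Y0.0
; layer 2
G0 Z7.0
G0 X0.0 Y0.0
G1 X20.0 Y0.0
G1 X20.0 Y6.0
G1 X7.0 Y6.0
G1 X7.0 Y23.0
G1 X0.0 Y23.0
G1 X0.0 Y0.0
; layer 3
G0 Z10.5
G0 X0.0 Y0.0
G1 X20.0 Y0.0
G1 X20.0 Y6.0
G1 X7.0 Y6.0
G1 X7.0 Y23.0
G1 X0.0 Y23.0
G1 X0.0 Y0.0
; layer 4
G0 Z14.0
G0 X0.0 Y0.0
G1 X20.0 Y0.0
G1 X20.0 Y6.0
G1 X7.0 Y6.0
G1 X7.0 Y23.0
G1 X0.0 Y23.0
G1 X0.0 Y0.0
M2 ; end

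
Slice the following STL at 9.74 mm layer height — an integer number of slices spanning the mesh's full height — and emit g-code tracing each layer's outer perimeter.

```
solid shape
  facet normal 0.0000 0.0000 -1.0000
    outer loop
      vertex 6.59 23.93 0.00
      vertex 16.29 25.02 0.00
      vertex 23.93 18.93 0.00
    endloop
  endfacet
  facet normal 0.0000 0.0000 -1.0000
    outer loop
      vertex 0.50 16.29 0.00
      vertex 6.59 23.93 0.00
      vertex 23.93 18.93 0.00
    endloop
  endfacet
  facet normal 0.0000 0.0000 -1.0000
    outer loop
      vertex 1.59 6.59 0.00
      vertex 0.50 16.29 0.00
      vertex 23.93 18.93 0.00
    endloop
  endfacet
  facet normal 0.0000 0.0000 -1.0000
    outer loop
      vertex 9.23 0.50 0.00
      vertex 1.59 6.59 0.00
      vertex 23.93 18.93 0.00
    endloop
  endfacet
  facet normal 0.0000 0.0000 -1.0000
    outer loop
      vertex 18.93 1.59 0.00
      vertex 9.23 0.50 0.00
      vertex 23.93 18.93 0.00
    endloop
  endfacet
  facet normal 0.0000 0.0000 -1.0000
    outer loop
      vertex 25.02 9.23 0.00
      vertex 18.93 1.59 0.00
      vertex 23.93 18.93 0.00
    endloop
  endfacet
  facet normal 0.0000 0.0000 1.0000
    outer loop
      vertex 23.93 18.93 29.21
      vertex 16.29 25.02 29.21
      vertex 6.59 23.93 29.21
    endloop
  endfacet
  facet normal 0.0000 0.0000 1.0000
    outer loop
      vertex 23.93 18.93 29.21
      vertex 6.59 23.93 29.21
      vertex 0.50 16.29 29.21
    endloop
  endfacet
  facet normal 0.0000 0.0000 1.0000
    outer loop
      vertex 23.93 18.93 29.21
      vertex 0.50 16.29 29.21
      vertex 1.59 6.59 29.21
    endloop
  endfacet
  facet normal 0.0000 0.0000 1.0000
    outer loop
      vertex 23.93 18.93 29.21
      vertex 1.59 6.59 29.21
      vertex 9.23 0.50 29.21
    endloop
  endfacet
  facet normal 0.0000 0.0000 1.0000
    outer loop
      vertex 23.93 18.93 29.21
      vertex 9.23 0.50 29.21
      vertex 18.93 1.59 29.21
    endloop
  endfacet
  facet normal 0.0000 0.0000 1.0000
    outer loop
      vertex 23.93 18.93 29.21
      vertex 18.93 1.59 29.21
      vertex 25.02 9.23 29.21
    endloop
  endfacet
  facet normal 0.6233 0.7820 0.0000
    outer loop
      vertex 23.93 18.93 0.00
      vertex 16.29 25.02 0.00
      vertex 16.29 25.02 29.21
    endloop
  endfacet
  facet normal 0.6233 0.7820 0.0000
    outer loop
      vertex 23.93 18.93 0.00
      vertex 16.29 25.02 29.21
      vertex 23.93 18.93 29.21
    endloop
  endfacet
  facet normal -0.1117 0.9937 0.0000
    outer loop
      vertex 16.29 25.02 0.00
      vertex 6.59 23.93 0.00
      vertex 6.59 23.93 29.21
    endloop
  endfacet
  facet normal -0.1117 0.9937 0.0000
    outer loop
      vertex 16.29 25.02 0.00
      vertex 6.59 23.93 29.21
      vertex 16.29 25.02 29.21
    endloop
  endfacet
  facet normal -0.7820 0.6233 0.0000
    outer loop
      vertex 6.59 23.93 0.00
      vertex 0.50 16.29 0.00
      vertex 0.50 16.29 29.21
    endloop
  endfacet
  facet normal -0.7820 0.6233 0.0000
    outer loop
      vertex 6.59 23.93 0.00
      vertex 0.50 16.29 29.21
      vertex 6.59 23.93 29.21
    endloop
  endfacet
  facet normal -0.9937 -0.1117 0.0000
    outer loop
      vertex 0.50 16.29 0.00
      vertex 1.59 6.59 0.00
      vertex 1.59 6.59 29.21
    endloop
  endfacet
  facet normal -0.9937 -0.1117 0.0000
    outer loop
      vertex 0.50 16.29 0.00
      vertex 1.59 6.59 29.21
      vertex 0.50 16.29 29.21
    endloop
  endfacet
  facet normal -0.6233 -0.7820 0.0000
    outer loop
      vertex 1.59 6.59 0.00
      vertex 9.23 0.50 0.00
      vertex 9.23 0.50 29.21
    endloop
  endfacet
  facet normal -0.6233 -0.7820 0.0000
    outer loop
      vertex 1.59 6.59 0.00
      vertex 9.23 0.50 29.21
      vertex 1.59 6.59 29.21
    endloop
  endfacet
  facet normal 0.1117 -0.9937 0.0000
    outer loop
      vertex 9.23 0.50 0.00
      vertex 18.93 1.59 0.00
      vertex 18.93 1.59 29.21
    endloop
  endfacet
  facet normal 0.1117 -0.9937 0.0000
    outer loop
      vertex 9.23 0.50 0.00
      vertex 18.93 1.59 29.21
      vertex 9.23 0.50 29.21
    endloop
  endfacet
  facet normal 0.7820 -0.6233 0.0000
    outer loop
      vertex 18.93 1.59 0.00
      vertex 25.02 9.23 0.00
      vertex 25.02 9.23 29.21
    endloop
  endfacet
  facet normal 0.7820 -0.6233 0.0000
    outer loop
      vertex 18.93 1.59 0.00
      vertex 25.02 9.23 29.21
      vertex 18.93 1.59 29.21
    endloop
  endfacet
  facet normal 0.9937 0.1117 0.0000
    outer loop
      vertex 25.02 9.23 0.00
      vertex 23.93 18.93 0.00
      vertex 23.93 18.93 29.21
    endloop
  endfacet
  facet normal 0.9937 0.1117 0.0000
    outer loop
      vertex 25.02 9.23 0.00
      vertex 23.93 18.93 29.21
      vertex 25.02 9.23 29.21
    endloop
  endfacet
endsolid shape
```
; perimeter-only toolpath
G21 ; units = mm
G90 ; absolute positioning
G28 ; home
; layer 1
G0 Z9.74
G0 X23.93 Y18.93
G1 X16.29 Y25.02
G1 X6.59 Y23.93
G1 X0.50 Y16.29
G1 X1.59 Y6.59
G1 X9.23 Y0.50
G1 X18.93 Y1.59
G1 X25.02 Y9.23
G1 X23.93 Y18.93
; layer 2
G0 Z19.47
G0 X23.93 Y18.93
G1 X16.29 Y25.02
G1 X6.59 Y23.93
G1 X0.50 Y16.29
G1 X1.59 Y6.59
G1 X9.23 Y0.50
G1 X18.93 Y1.59
G1 X25.02 Y9.23
G1 X23.93 Y18.93
; layer 3
G0 Z29.21
G0 X23.93 Y18.93
G1 X16.29 Y25.02
G1 X6.59 Y23.93
G1 X0.50 Y16.29
G1 X1.59 Y6.59
G1 X9.23 Y0.50
G1 X18.93 Y1.59
G1 X25.02 Y9.23
G1 X23.93 Y18.93
M2 ; end

The solid is a regular 8-sided prism (a cylinder approximated with 8 flat sides), circumscribed radius ≈ 12.8 mm, height ≈ 29.2 mm. Slicing at Δz = 9.74 mm — 3 equal slices spanning the solid's height, so layer i sits at z = i·h/3 — gives 3 non-empty perimeters. Each is a 8-segment closed polygon; G0 lifts to the layer z and rapids to the start vertex, then G1 traces the edges.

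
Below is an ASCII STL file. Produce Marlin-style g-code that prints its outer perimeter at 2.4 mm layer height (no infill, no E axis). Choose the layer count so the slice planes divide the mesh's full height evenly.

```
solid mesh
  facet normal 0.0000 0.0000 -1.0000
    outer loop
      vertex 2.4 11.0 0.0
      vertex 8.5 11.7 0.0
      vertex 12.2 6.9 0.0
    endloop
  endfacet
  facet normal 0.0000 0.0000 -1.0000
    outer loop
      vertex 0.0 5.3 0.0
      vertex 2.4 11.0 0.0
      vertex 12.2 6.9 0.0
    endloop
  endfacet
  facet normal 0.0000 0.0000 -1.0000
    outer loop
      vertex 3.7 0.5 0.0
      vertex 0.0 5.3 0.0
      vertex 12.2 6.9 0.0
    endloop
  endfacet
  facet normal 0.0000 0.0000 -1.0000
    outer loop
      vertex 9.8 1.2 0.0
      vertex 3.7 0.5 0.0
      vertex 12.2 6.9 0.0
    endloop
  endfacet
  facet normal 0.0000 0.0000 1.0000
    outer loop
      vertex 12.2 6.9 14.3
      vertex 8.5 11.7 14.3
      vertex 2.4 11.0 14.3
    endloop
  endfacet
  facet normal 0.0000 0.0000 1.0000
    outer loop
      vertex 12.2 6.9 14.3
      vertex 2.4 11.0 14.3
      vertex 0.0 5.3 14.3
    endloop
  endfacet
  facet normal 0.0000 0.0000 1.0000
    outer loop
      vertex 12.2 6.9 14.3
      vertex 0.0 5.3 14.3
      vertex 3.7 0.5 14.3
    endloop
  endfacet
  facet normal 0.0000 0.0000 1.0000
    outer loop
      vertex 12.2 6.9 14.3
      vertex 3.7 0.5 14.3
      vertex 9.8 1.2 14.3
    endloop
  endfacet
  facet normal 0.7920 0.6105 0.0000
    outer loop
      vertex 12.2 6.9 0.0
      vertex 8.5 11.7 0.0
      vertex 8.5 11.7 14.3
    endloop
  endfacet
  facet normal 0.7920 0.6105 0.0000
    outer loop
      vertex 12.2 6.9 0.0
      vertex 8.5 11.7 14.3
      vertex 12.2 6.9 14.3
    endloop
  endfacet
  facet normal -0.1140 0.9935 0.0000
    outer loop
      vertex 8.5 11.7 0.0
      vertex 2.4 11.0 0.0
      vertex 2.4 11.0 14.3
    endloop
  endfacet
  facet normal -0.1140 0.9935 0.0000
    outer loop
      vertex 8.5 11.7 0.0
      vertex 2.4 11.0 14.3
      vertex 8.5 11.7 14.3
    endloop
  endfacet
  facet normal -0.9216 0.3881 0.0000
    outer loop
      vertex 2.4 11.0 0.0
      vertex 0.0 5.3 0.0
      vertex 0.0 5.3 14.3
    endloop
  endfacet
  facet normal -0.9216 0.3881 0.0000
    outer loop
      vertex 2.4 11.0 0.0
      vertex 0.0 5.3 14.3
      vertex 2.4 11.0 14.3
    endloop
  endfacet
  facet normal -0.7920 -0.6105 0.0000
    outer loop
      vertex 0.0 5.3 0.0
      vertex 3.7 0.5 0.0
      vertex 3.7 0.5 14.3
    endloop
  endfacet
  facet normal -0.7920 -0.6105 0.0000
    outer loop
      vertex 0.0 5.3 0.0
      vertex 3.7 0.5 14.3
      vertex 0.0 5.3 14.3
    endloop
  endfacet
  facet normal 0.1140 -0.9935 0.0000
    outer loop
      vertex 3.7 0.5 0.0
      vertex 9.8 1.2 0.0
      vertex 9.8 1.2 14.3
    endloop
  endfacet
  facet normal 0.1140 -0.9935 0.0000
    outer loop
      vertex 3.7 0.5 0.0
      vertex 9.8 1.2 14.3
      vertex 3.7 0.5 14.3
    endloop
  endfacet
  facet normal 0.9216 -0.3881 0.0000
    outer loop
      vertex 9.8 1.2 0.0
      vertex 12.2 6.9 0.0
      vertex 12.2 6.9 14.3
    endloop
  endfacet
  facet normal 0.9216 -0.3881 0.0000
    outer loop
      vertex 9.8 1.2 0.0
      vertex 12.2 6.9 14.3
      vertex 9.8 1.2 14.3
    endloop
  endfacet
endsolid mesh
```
; perimeter-only toolpath
G21 ; units = mm
G90 ; absolute positioning
G28 ; home
; layer 1
G0 Z2.4
G0 X12.2 Y6.9
G1 X8.5 Y11.7
G1 X2.4 Y11.0
G1 X0.0 Y5.3
G1 X3.7 Y0.5
G1 X9.8 Y1.2
G1 X12.2 Y6.9
; layer 2
G0 Z4.8
G0 X12.2 Y6.9
G1 X8.5 Y11.7
G1 X2.4 Y11.0
G1 X0.0 Y5.3
G1 X3.7 Y0.5
G1 X9.8 Y1.2
G1 X12.2 Y6.9
; layer 3
G0 Z7.2
G0 X12.2 Y6.9
G1 X8.5 Y11.7
G1 X2.4 Y11.0
G1 X0.0 Y5.3
G1 X3.7 Y0.5
G1 X9.8 Y1.2
G1 X12.2 Y6.9
; layer 4
G0 Z9.5
G0 X12.2 Y6.9
G1 X8.5 Y11.7
G1 X2.4 Y11.0
G1 X0.0 Y5.3
G1 X3.7 Y0.5
G1 X9.8 Y1.2
G1 X12.2 Y6.9
; layer 5
G0 Z11.9
G0 X12.2 Y6.9
G1 X8.5 Y11.7
G1 X2.4 Y11.0
G1 X0.0 Y5.3
G1 X3.7 Y0.5
G1 X9.8 Y1.2
G1 X12.2 Y6.9
; layer 6
G0 Z14.3
G0 X12.2 Y6.9
G1 X8.5 Y11.7
G1 X2.4 Y11.0
G1 X0.0 Y5.3
G1 X3.7 Y0.5
G1 X9.8 Y1.2
G1 X12.2 Y6.9
M2 ; end

The solid is a regular 6-sided prism (a cylinder approximated with 6 flat sides), circumscribed radius ≈ 6.1 mm, height ≈ 14.3 mm. Slicing at Δz = 2.4 mm — 6 equal slices spanning the solid's height, so layer i sits at z = i·h/6 — gives 6 non-empty perimeters. Each is a 6-segment closed polygon; G0 lifts to the layer z and rapids to the start vertex, then G1 traces the edges.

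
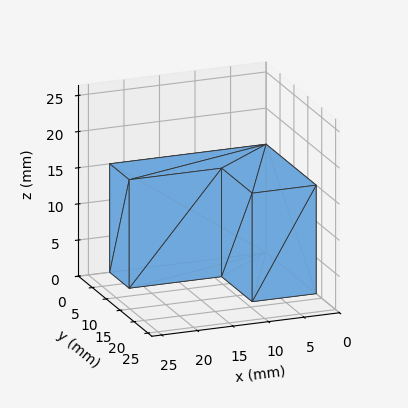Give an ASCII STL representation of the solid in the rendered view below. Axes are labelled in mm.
Reading the render: the shape is an L-shaped prism: outer 22 × 18 mm, arm thicknesses ≈ 7 mm (horizontal) and 9 mm (vertical), extruded 15 mm in z (dimensions read to the nearest mm from the axis ticks). For the STL, each face is triangulated and given an outward normal.

solid part
  facet normal 0.0000 0.0000 -1.0000
    outer loop
      vertex 22.0 7.0 0.0
      vertex 22.0 0.0 0.0
      vertex 0.0 0.0 0.0
    endloop
  endfacet
  facet normal 0.0000 0.0000 -1.0000
    outer loop
      vertex 9.0 7.0 0.0
      vertex 22.0 7.0 0.0
      vertex 0.0 0.0 0.0
    endloop
  endfacet
  facet normal 0.0000 0.0000 -1.0000
    outer loop
      vertex 9.0 18.0 0.0
      vertex 9.0 7.0 0.0
      vertex 0.0 0.0 0.0
    endloop
  endfacet
  facet normal 0.0000 0.0000 -1.0000
    outer loop
      vertex 0.0 18.0 0.0
      vertex 9.0 18.0 0.0
      vertex 0.0 0.0 0.0
    endloop
  endfacet
  facet normal 0.0000 0.0000 1.0000
    outer loop
      vertex 0.0 0.0 15.0
      vertex 22.0 0.0 15.0
      vertex 22.0 7.0 15.0
    endloop
  endfacet
  facet normal 0.0000 0.0000 1.0000
    outer loop
      vertex 0.0 0.0 15.0
      vertex 22.0 7.0 15.0
      vertex 9.0 7.0 15.0
    endloop
  endfacet
  facet normal 0.0000 0.0000 1.0000
    outer loop
      vertex 0.0 0.0 15.0
      vertex 9.0 7.0 15.0
      vertex 9.0 18.0 15.0
    endloop
  endfacet
  facet normal 0.0000 0.0000 1.0000
    outer loop
      vertex 0.0 0.0 15.0
      vertex 9.0 18.0 15.0
      vertex 0.0 18.0 15.0
    endloop
  endfacet
  facet normal 0.0000 -1.0000 0.0000
    outer loop
      vertex 0.0 0.0 0.0
      vertex 22.0 0.0 0.0
      vertex 22.0 0.0 15.0
    endloop
  endfacet
  facet normal 0.0000 -1.0000 0.0000
    outer loop
      vertex 0.0 0.0 0.0
      vertex 22.0 0.0 15.0
      vertex 0.0 0.0 15.0
    endloop
  endfacet
  facet normal 1.0000 0.0000 0.0000
    outer loop
      vertex 22.0 0.0 0.0
      vertex 22.0 7.0 0.0
      vertex 22.0 7.0 15.0
    endloop
  endfacet
  facet normal 1.0000 0.0000 0.0000
    outer loop
      vertex 22.0 0.0 0.0
      vertex 22.0 7.0 15.0
      vertex 22.0 0.0 15.0
    endloop
  endfacet
  facet normal 0.0000 1.0000 0.0000
    outer loop
      vertex 22.0 7.0 0.0
      vertex 9.0 7.0 0.0
      vertex 9.0 7.0 15.0
    endloop
  endfacet
  facet normal 0.0000 1.0000 0.0000
    outer loop
      vertex 22.0 7.0 0.0
      vertex 9.0 7.0 15.0
      vertex 22.0 7.0 15.0
    endloop
  endfacet
  facet normal 1.0000 0.0000 0.0000
    outer loop
      vertex 9.0 7.0 0.0
      vertex 9.0 18.0 0.0
      vertex 9.0 18.0 15.0
    endloop
  endfacet
  facet normal 1.0000 0.0000 0.0000
    outer loop
      vertex 9.0 7.0 0.0
      vertex 9.0 18.0 15.0
      vertex 9.0 7.0 15.0
    endloop
  endfacet
  facet normal 0.0000 1.0000 0.0000
    outer loop
      vertex 9.0 18.0 0.0
      vertex 0.0 18.0 0.0
      vertex 0.0 18.0 15.0
    endloop
  endfacet
  facet normal 0.0000 1.0000 0.0000
    outer loop
      vertex 9.0 18.0 0.0
      vertex 0.0 18.0 15.0
      vertex 9.0 18.0 15.0
    endloop
  endfacet
  facet normal -1.0000 0.0000 0.0000
    outer loop
      vertex 0.0 18.0 0.0
      vertex 0.0 0.0 0.0
      vertex 0.0 0.0 15.0
    endloop
  endfacet
  facet normal -1.0000 0.0000 0.0000
    outer loop
      vertex 0.0 18.0 0.0
      vertex 0.0 0.0 15.0
      vertex 0.0 18.0 15.0
    endloop
  endfacet
endsolid part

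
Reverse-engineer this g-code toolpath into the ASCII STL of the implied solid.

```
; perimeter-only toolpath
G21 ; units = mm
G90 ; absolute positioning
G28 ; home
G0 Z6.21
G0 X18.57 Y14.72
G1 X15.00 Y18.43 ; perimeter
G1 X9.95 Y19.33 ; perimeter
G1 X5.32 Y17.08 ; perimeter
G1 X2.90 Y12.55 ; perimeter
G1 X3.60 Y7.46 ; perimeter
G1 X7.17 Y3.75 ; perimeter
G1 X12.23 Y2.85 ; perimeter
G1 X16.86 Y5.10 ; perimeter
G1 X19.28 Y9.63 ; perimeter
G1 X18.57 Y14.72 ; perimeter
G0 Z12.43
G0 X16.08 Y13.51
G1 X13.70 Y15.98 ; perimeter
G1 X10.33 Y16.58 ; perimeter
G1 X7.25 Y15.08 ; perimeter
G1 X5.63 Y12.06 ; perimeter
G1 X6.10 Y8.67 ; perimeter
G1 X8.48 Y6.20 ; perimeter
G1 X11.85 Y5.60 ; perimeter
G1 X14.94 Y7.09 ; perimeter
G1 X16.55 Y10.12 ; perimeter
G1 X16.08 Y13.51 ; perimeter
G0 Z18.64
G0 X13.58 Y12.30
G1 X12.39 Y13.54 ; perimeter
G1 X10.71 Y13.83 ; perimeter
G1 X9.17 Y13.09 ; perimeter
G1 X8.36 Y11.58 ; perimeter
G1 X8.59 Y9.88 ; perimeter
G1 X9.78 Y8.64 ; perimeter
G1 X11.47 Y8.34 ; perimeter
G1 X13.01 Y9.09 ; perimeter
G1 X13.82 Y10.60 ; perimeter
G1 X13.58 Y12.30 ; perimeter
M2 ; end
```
solid part
  facet normal 0.0000 0.0000 -1.0000
    outer loop
      vertex 9.57 22.07 0.00
      vertex 16.31 20.87 0.00
      vertex 21.07 15.93 0.00
    endloop
  endfacet
  facet normal 0.0000 0.0000 -1.0000
    outer loop
      vertex 3.40 19.08 0.00
      vertex 9.57 22.07 0.00
      vertex 21.07 15.93 0.00
    endloop
  endfacet
  facet normal 0.0000 0.0000 -1.0000
    outer loop
      vertex 0.17 13.04 0.00
      vertex 3.40 19.08 0.00
      vertex 21.07 15.93 0.00
    endloop
  endfacet
  facet normal 0.0000 0.0000 -1.0000
    outer loop
      vertex 1.11 6.25 0.00
      vertex 0.17 13.04 0.00
      vertex 21.07 15.93 0.00
    endloop
  endfacet
  facet normal 0.0000 0.0000 -1.0000
    outer loop
      vertex 5.87 1.31 0.00
      vertex 1.11 6.25 0.00
      vertex 21.07 15.93 0.00
    endloop
  endfacet
  facet normal 0.0000 0.0000 -1.0000
    outer loop
      vertex 12.61 0.11 0.00
      vertex 5.87 1.31 0.00
      vertex 21.07 15.93 0.00
    endloop
  endfacet
  facet normal 0.0000 0.0000 -1.0000
    outer loop
      vertex 18.78 3.10 0.00
      vertex 12.61 0.11 0.00
      vertex 21.07 15.93 0.00
    endloop
  endfacet
  facet normal 0.0000 0.0000 -1.0000
    outer loop
      vertex 22.01 9.14 0.00
      vertex 18.78 3.10 0.00
      vertex 21.07 15.93 0.00
    endloop
  endfacet
  facet normal 0.6629 0.6388 0.3905
    outer loop
      vertex 21.07 15.93 0.00
      vertex 16.31 20.87 0.00
      vertex 11.09 11.09 24.86
    endloop
  endfacet
  facet normal 0.1614 0.9064 0.3905
    outer loop
      vertex 16.31 20.87 0.00
      vertex 9.57 22.07 0.00
      vertex 11.09 11.09 24.86
    endloop
  endfacet
  facet normal -0.4015 0.8285 0.3905
    outer loop
      vertex 9.57 22.07 0.00
      vertex 3.40 19.08 0.00
      vertex 11.09 11.09 24.86
    endloop
  endfacet
  facet normal -0.8118 0.4341 0.3906
    outer loop
      vertex 3.40 19.08 0.00
      vertex 0.17 13.04 0.00
      vertex 11.09 11.09 24.86
    endloop
  endfacet
  facet normal -0.9118 -0.1262 0.3906
    outer loop
      vertex 0.17 13.04 0.00
      vertex 1.11 6.25 0.00
      vertex 11.09 11.09 24.86
    endloop
  endfacet
  facet normal -0.6629 -0.6388 0.3905
    outer loop
      vertex 1.11 6.25 0.00
      vertex 5.87 1.31 0.00
      vertex 11.09 11.09 24.86
    endloop
  endfacet
  facet normal -0.1614 -0.9064 0.3905
    outer loop
      vertex 5.87 1.31 0.00
      vertex 12.61 0.11 0.00
      vertex 11.09 11.09 24.86
    endloop
  endfacet
  facet normal 0.4015 -0.8285 0.3905
    outer loop
      vertex 12.61 0.11 0.00
      vertex 18.78 3.10 0.00
      vertex 11.09 11.09 24.86
    endloop
  endfacet
  facet normal 0.8118 -0.4341 0.3906
    outer loop
      vertex 18.78 3.10 0.00
      vertex 22.01 9.14 0.00
      vertex 11.09 11.09 24.86
    endloop
  endfacet
  facet normal 0.9118 0.1262 0.3906
    outer loop
      vertex 22.01 9.14 0.00
      vertex 21.07 15.93 0.00
      vertex 11.09 11.09 24.86
    endloop
  endfacet
endsolid part

The G0 Z moves step by Δz≈6.21 mm. The G1 loops shrink linearly with z, so the solid tapers from its base footprint up to z≈24.9. Closing with a flat bottom cap and the tapered top and triangulating gives 18 facets — a regular 10-sided pyramid, base circumscribed radius ≈ 11.1 mm, apex at z ≈ 24.9 mm.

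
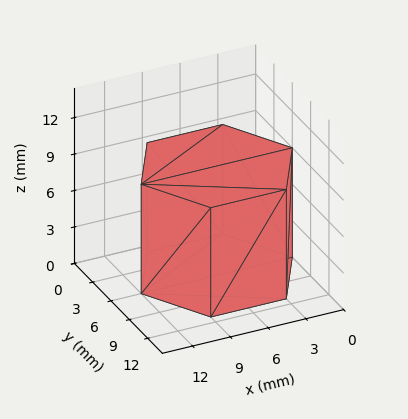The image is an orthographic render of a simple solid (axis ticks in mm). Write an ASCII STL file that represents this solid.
Reading the render: the shape is a regular 6-sided prism (a cylinder approximated with 6 flat sides), circumscribed radius ≈ 6 mm, height ≈ 9 mm (dimensions read to the nearest mm from the axis ticks). For the STL, each face is triangulated and given an outward normal.

solid part
  facet normal 0.0000 0.0000 -1.0000
    outer loop
      vertex 3.00 11.20 0.00
      vertex 9.00 11.20 0.00
      vertex 12.00 6.00 0.00
    endloop
  endfacet
  facet normal 0.0000 0.0000 -1.0000
    outer loop
      vertex 0.00 6.00 0.00
      vertex 3.00 11.20 0.00
      vertex 12.00 6.00 0.00
    endloop
  endfacet
  facet normal 0.0000 0.0000 -1.0000
    outer loop
      vertex 3.00 0.80 0.00
      vertex 0.00 6.00 0.00
      vertex 12.00 6.00 0.00
    endloop
  endfacet
  facet normal 0.0000 0.0000 -1.0000
    outer loop
      vertex 9.00 0.80 0.00
      vertex 3.00 0.80 0.00
      vertex 12.00 6.00 0.00
    endloop
  endfacet
  facet normal 0.0000 0.0000 1.0000
    outer loop
      vertex 12.00 6.00 9.00
      vertex 9.00 11.20 9.00
      vertex 3.00 11.20 9.00
    endloop
  endfacet
  facet normal 0.0000 0.0000 1.0000
    outer loop
      vertex 12.00 6.00 9.00
      vertex 3.00 11.20 9.00
      vertex 0.00 6.00 9.00
    endloop
  endfacet
  facet normal 0.0000 0.0000 1.0000
    outer loop
      vertex 12.00 6.00 9.00
      vertex 0.00 6.00 9.00
      vertex 3.00 0.80 9.00
    endloop
  endfacet
  facet normal 0.0000 0.0000 1.0000
    outer loop
      vertex 12.00 6.00 9.00
      vertex 3.00 0.80 9.00
      vertex 9.00 0.80 9.00
    endloop
  endfacet
  facet normal 0.8662 0.4997 0.0000
    outer loop
      vertex 12.00 6.00 0.00
      vertex 9.00 11.20 0.00
      vertex 9.00 11.20 9.00
    endloop
  endfacet
  facet normal 0.8662 0.4997 0.0000
    outer loop
      vertex 12.00 6.00 0.00
      vertex 9.00 11.20 9.00
      vertex 12.00 6.00 9.00
    endloop
  endfacet
  facet normal 0.0000 1.0000 0.0000
    outer loop
      vertex 9.00 11.20 0.00
      vertex 3.00 11.20 0.00
      vertex 3.00 11.20 9.00
    endloop
  endfacet
  facet normal 0.0000 1.0000 0.0000
    outer loop
      vertex 9.00 11.20 0.00
      vertex 3.00 11.20 9.00
      vertex 9.00 11.20 9.00
    endloop
  endfacet
  facet normal -0.8662 0.4997 0.0000
    outer loop
      vertex 3.00 11.20 0.00
      vertex 0.00 6.00 0.00
      vertex 0.00 6.00 9.00
    endloop
  endfacet
  facet normal -0.8662 0.4997 0.0000
    outer loop
      vertex 3.00 11.20 0.00
      vertex 0.00 6.00 9.00
      vertex 3.00 11.20 9.00
    endloop
  endfacet
  facet normal -0.8662 -0.4997 0.0000
    outer loop
      vertex 0.00 6.00 0.00
      vertex 3.00 0.80 0.00
      vertex 3.00 0.80 9.00
    endloop
  endfacet
  facet normal -0.8662 -0.4997 0.0000
    outer loop
      vertex 0.00 6.00 0.00
      vertex 3.00 0.80 9.00
      vertex 0.00 6.00 9.00
    endloop
  endfacet
  facet normal 0.0000 -1.0000 0.0000
    outer loop
      vertex 3.00 0.80 0.00
      vertex 9.00 0.80 0.00
      vertex 9.00 0.80 9.00
    endloop
  endfacet
  facet normal 0.0000 -1.0000 0.0000
    outer loop
      vertex 3.00 0.80 0.00
      vertex 9.00 0.80 9.00
      vertex 3.00 0.80 9.00
    endloop
  endfacet
  facet normal 0.8662 -0.4997 0.0000
    outer loop
      vertex 9.00 0.80 0.00
      vertex 12.00 6.00 0.00
      vertex 12.00 6.00 9.00
    endloop
  endfacet
  facet normal 0.8662 -0.4997 0.0000
    outer loop
      vertex 9.00 0.80 0.00
      vertex 12.00 6.00 9.00
      vertex 9.00 0.80 9.00
    endloop
  endfacet
endsolid part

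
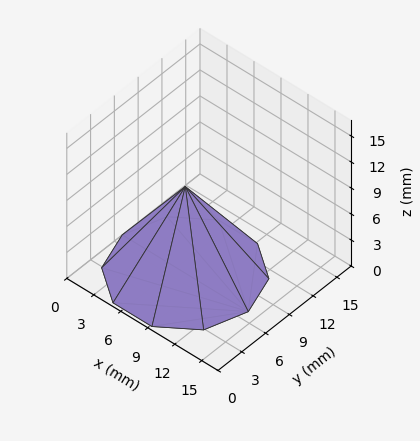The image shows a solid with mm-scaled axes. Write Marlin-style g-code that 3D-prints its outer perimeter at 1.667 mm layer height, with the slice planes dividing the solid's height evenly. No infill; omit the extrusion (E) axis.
Reading the render: the shape is a regular 10-sided pyramid, base circumscribed radius ≈ 7 mm, apex at z ≈ 10 mm (dimensions read to the nearest mm from the axis ticks). For the g-code, the solid's height is divided into equal slices at the stated Δz and each level perimeter traced with G1 moves after a G0 lift.

; perimeter-only toolpath
G21 ; units = mm
G90 ; absolute positioning
G28 ; home
; layer 1
G0 Z1.667
G0 X12.833 Y7.000
G1 X11.719 Y10.428
G1 X8.803 Y12.547
G1 X5.197 Y12.547
G1 X2.281 Y10.428
G1 X1.167 Y7.000
G1 X2.281 Y3.572
G1 X5.197 Y1.453
G1 X8.803 Y1.453
G1 X11.719 Y3.572
G1 X12.833 Y7.000
; layer 2
G0 Z3.333
G0 X11.667 Y7.000
G1 X10.775 Y9.743
G1 X8.442 Y11.438
G1 X5.558 Y11.438
G1 X3.225 Y9.743
G1 X2.333 Y7.000
G1 X3.225 Y4.257
G1 X5.558 Y2.562
G1 X8.442 Y2.562
G1 X10.775 Y4.257
G1 X11.667 Y7.000
; layer 3
G0 Z5.000
G0 X10.500 Y7.000
G1 X9.832 Y9.057
G1 X8.082 Y10.329
G1 X5.918 Y10.329
G1 X4.168 Y9.057
G1 X3.500 Y7.000
G1 X4.168 Y4.943
G1 X5.918 Y3.671
G1 X8.082 Y3.671
G1 X9.832 Y4.943
G1 X10.500 Y7.000
; layer 4
G0 Z6.667
G0 X9.333 Y7.000
G1 X8.888 Y8.371
G1 X7.721 Y9.219
G1 X6.279 Y9.219
G1 X5.112 Y8.371
G1 X4.667 Y7.000
G1 X5.112 Y5.629
G1 X6.279 Y4.781
G1 X7.721 Y4.781
G1 X8.888 Y5.629
G1 X9.333 Y7.000
; layer 5
G0 Z8.333
G0 X8.167 Y7.000
G1 X7.944 Y7.686
G1 X7.361 Y8.110
G1 X6.639 Y8.110
G1 X6.056 Y7.686
G1 X5.833 Y7.000
G1 X6.056 Y6.314
G1 X6.639 Y5.891
G1 X7.361 Y5.891
G1 X7.944 Y6.314
G1 X8.167 Y7.000
M2 ; end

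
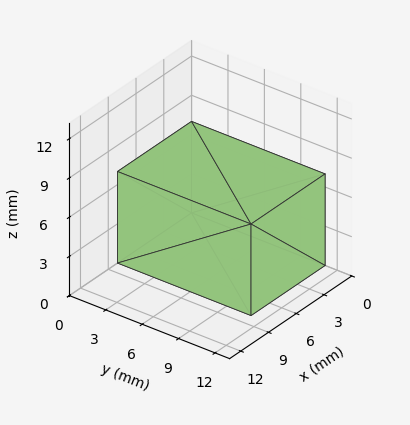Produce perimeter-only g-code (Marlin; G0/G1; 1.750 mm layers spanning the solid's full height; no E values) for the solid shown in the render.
Reading the render: the shape is a rectangular box, roughly 8 × 11 mm footprint and 7 mm tall (dimensions read to the nearest mm from the axis ticks). For the g-code, the solid's height is divided into equal slices at the stated Δz and each level perimeter traced with G1 moves after a G0 lift.

; perimeter-only toolpath
G21 ; units = mm
G90 ; absolute positioning
G28 ; home
; layer 1
G0 Z1.750
G0 X0.000 Y0.000
G1 X8.000 Y0.000
G1 X8.000 Y11.000
G1 X0.000 Y11.000
G1 X0.000 Y0.000
; layer 2
G0 Z3.500
G0 X0.000 Y0.000
G1 X8.000 Y0.000
G1 X8.000 Y11.000
G1 X0.000 Y11.000
G1 X0.000 Y0.000
; layer 3
G0 Z5.250
G0 X0.000 Y0.000
G1 X8.000 Y0.000
G1 X8.000 Y11.000
G1 X0.000 Y11.000
G1 X0.000 Y0.000
; layer 4
G0 Z7.000
G0 X0.000 Y0.000
G1 X8.000 Y0.000
G1 X8.000 Y11.000
G1 X0.000 Y11.000
G1 X0.000 Y0.000
M2 ; end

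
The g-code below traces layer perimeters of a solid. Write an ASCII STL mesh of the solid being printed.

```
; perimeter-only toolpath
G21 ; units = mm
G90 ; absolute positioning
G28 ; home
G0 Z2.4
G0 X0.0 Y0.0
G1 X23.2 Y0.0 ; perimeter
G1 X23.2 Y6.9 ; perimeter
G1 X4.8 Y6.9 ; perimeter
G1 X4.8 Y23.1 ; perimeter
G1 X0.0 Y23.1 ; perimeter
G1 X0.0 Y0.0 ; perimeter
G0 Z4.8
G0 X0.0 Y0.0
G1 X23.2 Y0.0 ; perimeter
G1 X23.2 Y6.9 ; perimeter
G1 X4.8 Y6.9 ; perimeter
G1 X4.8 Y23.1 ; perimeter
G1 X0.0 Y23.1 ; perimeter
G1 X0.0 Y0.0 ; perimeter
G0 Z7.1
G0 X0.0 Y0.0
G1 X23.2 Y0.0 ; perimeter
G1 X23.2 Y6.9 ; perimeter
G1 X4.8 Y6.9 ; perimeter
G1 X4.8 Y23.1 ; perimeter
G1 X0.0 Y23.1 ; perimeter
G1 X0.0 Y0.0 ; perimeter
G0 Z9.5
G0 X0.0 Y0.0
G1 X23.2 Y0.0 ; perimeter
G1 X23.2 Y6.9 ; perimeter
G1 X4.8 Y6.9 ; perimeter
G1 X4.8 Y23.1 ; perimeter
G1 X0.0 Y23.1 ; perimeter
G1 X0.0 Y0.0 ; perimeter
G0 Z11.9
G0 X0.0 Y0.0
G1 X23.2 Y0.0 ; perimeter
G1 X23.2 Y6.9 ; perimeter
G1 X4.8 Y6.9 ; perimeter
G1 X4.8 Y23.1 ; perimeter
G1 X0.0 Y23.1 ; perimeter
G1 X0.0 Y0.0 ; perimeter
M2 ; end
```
solid part
  facet normal 0.0000 0.0000 -1.0000
    outer loop
      vertex 23.2 6.9 0.0
      vertex 23.2 0.0 0.0
      vertex 0.0 0.0 0.0
    endloop
  endfacet
  facet normal 0.0000 0.0000 -1.0000
    outer loop
      vertex 4.8 6.9 0.0
      vertex 23.2 6.9 0.0
      vertex 0.0 0.0 0.0
    endloop
  endfacet
  facet normal 0.0000 0.0000 -1.0000
    outer loop
      vertex 4.8 23.1 0.0
      vertex 4.8 6.9 0.0
      vertex 0.0 0.0 0.0
    endloop
  endfacet
  facet normal 0.0000 0.0000 -1.0000
    outer loop
      vertex 0.0 23.1 0.0
      vertex 4.8 23.1 0.0
      vertex 0.0 0.0 0.0
    endloop
  endfacet
  facet normal 0.0000 0.0000 1.0000
    outer loop
      vertex 0.0 0.0 11.9
      vertex 23.2 0.0 11.9
      vertex 23.2 6.9 11.9
    endloop
  endfacet
  facet normal 0.0000 0.0000 1.0000
    outer loop
      vertex 0.0 0.0 11.9
      vertex 23.2 6.9 11.9
      vertex 4.8 6.9 11.9
    endloop
  endfacet
  facet normal 0.0000 0.0000 1.0000
    outer loop
      vertex 0.0 0.0 11.9
      vertex 4.8 6.9 11.9
      vertex 4.8 23.1 11.9
    endloop
  endfacet
  facet normal 0.0000 0.0000 1.0000
    outer loop
      vertex 0.0 0.0 11.9
      vertex 4.8 23.1 11.9
      vertex 0.0 23.1 11.9
    endloop
  endfacet
  facet normal 0.0000 -1.0000 0.0000
    outer loop
      vertex 0.0 0.0 0.0
      vertex 23.2 0.0 0.0
      vertex 23.2 0.0 11.9
    endloop
  endfacet
  facet normal 0.0000 -1.0000 0.0000
    outer loop
      vertex 0.0 0.0 0.0
      vertex 23.2 0.0 11.9
      vertex 0.0 0.0 11.9
    endloop
  endfacet
  facet normal 1.0000 0.0000 0.0000
    outer loop
      vertex 23.2 0.0 0.0
      vertex 23.2 6.9 0.0
      vertex 23.2 6.9 11.9
    endloop
  endfacet
  facet normal 1.0000 0.0000 0.0000
    outer loop
      vertex 23.2 0.0 0.0
      vertex 23.2 6.9 11.9
      vertex 23.2 0.0 11.9
    endloop
  endfacet
  facet normal 0.0000 1.0000 0.0000
    outer loop
      vertex 23.2 6.9 0.0
      vertex 4.8 6.9 0.0
      vertex 4.8 6.9 11.9
    endloop
  endfacet
  facet normal 0.0000 1.0000 0.0000
    outer loop
      vertex 23.2 6.9 0.0
      vertex 4.8 6.9 11.9
      vertex 23.2 6.9 11.9
    endloop
  endfacet
  facet normal 1.0000 0.0000 0.0000
    outer loop
      vertex 4.8 6.9 0.0
      vertex 4.8 23.1 0.0
      vertex 4.8 23.1 11.9
    endloop
  endfacet
  facet normal 1.0000 0.0000 0.0000
    outer loop
      vertex 4.8 6.9 0.0
      vertex 4.8 23.1 11.9
      vertex 4.8 6.9 11.9
    endloop
  endfacet
  facet normal 0.0000 1.0000 0.0000
    outer loop
      vertex 4.8 23.1 0.0
      vertex 0.0 23.1 0.0
      vertex 0.0 23.1 11.9
    endloop
  endfacet
  facet normal 0.0000 1.0000 0.0000
    outer loop
      vertex 4.8 23.1 0.0
      vertex 0.0 23.1 11.9
      vertex 4.8 23.1 11.9
    endloop
  endfacet
  facet normal -1.0000 0.0000 0.0000
    outer loop
      vertex 0.0 23.1 0.0
      vertex 0.0 0.0 0.0
      vertex 0.0 0.0 11.9
    endloop
  endfacet
  facet normal -1.0000 0.0000 0.0000
    outer loop
      vertex 0.0 23.1 0.0
      vertex 0.0 0.0 11.9
      vertex 0.0 23.1 11.9
    endloop
  endfacet
endsolid part

The G0 Z moves step by Δz≈2.4 mm. Every layer's G1 loop is the same polygon, so the solid is a straight extrusion of it from z=0 to z≈11.9. Closing with flat bottom and top caps and triangulating gives 20 facets — an L-shaped prism: outer 23.2 × 23.1 mm, arm thicknesses ≈ 6.9 mm (horizontal) and 4.8 mm (vertical), extruded 11.9 mm in z.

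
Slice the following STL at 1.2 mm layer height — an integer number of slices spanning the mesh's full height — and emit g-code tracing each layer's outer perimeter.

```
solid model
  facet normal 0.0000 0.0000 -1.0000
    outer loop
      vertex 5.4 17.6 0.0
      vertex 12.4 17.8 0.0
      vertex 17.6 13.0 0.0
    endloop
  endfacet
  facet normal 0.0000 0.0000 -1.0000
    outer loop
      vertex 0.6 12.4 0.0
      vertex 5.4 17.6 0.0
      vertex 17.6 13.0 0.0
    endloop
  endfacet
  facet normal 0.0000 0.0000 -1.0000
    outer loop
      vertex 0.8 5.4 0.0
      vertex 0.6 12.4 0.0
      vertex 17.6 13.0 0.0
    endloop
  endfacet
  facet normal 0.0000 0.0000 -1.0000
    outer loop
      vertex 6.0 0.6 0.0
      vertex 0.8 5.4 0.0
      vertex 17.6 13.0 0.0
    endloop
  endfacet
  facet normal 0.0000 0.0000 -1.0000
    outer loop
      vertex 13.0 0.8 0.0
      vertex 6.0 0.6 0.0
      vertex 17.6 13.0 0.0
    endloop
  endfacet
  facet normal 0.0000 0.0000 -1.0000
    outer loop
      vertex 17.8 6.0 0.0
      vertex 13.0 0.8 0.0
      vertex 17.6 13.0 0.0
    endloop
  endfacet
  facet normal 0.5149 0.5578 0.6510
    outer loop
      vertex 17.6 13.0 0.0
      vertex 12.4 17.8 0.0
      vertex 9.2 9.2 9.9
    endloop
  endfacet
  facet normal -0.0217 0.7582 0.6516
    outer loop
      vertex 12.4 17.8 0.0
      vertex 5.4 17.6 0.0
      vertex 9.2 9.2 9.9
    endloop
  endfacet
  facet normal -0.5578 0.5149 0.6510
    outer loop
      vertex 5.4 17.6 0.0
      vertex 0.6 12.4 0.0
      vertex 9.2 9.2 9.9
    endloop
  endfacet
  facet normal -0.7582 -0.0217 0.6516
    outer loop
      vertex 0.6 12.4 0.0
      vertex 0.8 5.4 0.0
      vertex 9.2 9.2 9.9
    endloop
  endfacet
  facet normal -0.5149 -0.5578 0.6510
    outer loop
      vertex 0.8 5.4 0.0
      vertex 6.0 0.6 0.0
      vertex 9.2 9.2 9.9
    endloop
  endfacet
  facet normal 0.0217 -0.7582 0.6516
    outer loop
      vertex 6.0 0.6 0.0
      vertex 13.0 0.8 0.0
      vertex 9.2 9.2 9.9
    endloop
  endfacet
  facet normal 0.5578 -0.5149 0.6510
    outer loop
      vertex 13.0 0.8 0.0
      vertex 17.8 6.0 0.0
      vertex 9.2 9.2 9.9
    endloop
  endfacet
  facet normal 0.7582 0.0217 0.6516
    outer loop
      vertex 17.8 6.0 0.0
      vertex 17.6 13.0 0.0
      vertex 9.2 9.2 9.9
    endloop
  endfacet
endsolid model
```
; perimeter-only toolpath
G21 ; units = mm
G90 ; absolute positioning
G28 ; home
; layer 1
G0 Z1.2
G0 X16.6 Y12.5
G1 X12.0 Y16.7
G1 X5.9 Y16.6
G1 X1.7 Y12.0
G1 X1.9 Y5.9
G1 X6.4 Y1.7
G1 X12.5 Y1.9
G1 X16.7 Y6.4
G1 X16.6 Y12.5
; layer 2
G0 Z2.5
G0 X15.5 Y12.1
G1 X11.6 Y15.7
G1 X6.4 Y15.5
G1 X2.8 Y11.6
G1 X2.9 Y6.4
G1 X6.8 Y2.8
G1 X12.1 Y2.9
G1 X15.7 Y6.8
G1 X15.5 Y12.1
; layer 3
G0 Z3.7
G0 X14.4 Y11.6
G1 X11.2 Y14.6
G1 X6.8 Y14.4
G1 X3.8 Y11.2
G1 X3.9 Y6.8
G1 X7.2 Y3.8
G1 X11.6 Y3.9
G1 X14.6 Y7.2
G1 X14.4 Y11.6
; layer 4
G0 Z5.0
G0 X13.4 Y11.1
G1 X10.8 Y13.5
G1 X7.3 Y13.4
G1 X4.9 Y10.8
G1 X5.0 Y7.3
G1 X7.6 Y4.9
G1 X11.1 Y5.0
G1 X13.5 Y7.6
G1 X13.4 Y11.1
; layer 5
G0 Z6.2
G0 X12.4 Y10.6
G1 X10.4 Y12.4
G1 X7.8 Y12.4
G1 X6.0 Y10.4
G1 X6.0 Y7.8
G1 X8.0 Y6.0
G1 X10.6 Y6.0
G1 X12.4 Y8.0
G1 X12.4 Y10.6
; layer 6
G0 Z7.4
G0 X11.3 Y10.1
G1 X10.0 Y11.3
G1 X8.2 Y11.3
G1 X7.0 Y10.0
G1 X7.1 Y8.2
G1 X8.4 Y7.0
G1 X10.1 Y7.1
G1 X11.3 Y8.4
G1 X11.3 Y10.1
; layer 7
G0 Z8.7
G0 X10.2 Y9.7
G1 X9.6 Y10.3
G1 X8.7 Y10.2
G1 X8.1 Y9.6
G1 X8.1 Y8.7
G1 X8.8 Y8.1
G1 X9.7 Y8.1
G1 X10.3 Y8.8
G1 X10.2 Y9.7
M2 ; end

The solid is a regular 8-sided pyramid, base circumscribed radius ≈ 9.2 mm, apex at z ≈ 9.9 mm. Slicing at Δz = 1.2 mm — 8 equal slices spanning the solid's height, so layer i sits at z = i·h/8 — gives 7 non-empty perimeters. Each is a 8-segment closed polygon; G0 lifts to the layer z and rapids to the start vertex, then G1 traces the edges. The cross-section shrinks linearly with z (the slice at the apex is degenerate and omitted).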